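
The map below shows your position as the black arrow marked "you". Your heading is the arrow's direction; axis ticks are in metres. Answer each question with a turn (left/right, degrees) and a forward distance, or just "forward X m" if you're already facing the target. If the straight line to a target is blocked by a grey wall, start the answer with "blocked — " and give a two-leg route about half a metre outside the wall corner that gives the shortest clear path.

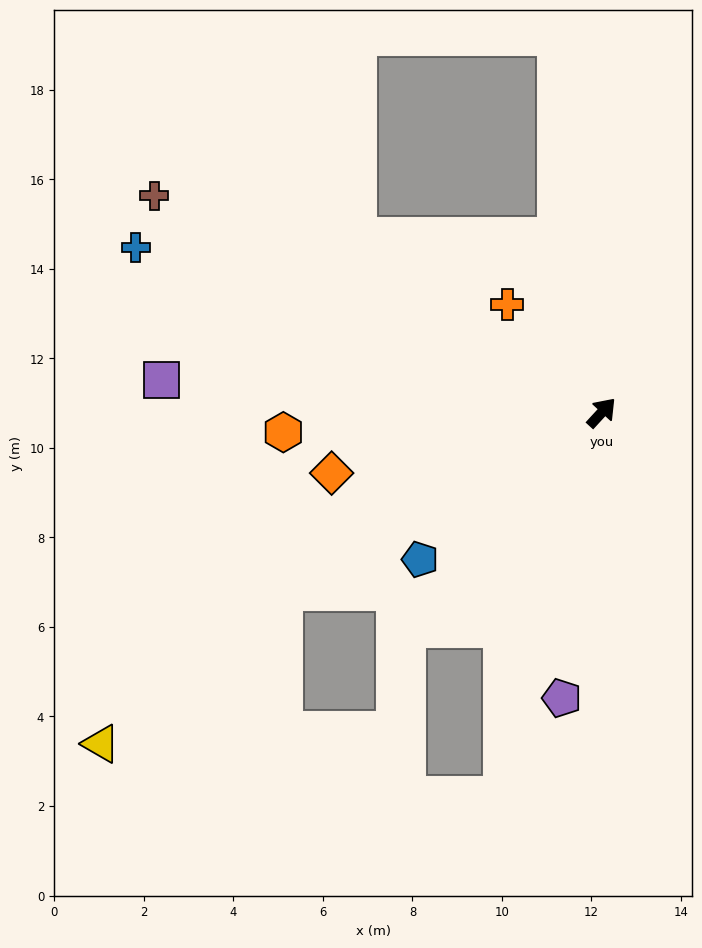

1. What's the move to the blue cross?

turn left 113°, forward 11.0 m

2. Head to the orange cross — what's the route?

turn left 84°, forward 3.2 m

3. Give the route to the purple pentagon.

turn right 145°, forward 6.4 m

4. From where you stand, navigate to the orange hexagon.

turn left 136°, forward 7.1 m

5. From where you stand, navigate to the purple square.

turn left 128°, forward 9.9 m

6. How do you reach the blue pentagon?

turn left 172°, forward 5.2 m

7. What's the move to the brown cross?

turn left 107°, forward 11.1 m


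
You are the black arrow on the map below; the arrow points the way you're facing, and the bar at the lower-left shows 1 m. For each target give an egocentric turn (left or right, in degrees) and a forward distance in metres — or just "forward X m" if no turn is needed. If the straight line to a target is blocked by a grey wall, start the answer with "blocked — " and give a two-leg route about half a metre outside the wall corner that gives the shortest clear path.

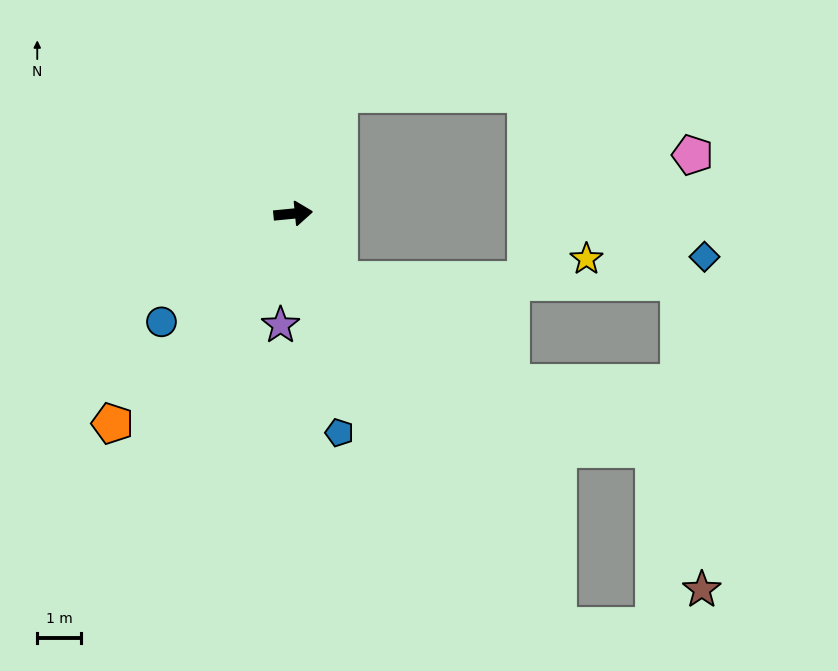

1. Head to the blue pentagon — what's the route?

turn right 84°, forward 5.1 m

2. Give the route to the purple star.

turn right 102°, forward 2.6 m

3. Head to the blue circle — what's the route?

turn right 146°, forward 3.9 m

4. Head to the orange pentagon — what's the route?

turn right 136°, forward 6.4 m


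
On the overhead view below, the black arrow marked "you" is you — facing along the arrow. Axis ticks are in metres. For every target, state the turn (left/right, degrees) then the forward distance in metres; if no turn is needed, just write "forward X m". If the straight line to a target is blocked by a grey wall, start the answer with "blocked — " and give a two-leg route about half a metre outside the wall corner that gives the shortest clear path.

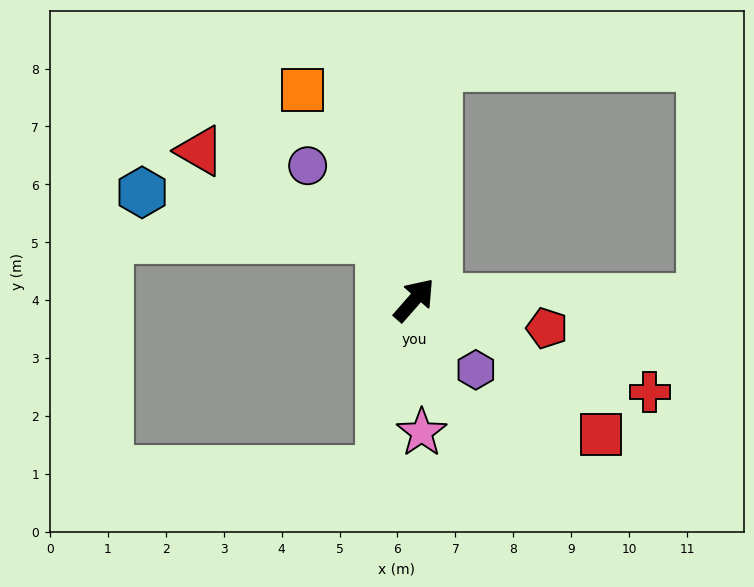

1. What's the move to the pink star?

turn right 135°, forward 2.3 m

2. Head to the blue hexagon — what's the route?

blocked — turn left 70°, forward 1.2 m, then turn left 50°, forward 4.2 m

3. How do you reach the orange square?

turn left 69°, forward 4.1 m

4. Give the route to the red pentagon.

turn right 61°, forward 2.3 m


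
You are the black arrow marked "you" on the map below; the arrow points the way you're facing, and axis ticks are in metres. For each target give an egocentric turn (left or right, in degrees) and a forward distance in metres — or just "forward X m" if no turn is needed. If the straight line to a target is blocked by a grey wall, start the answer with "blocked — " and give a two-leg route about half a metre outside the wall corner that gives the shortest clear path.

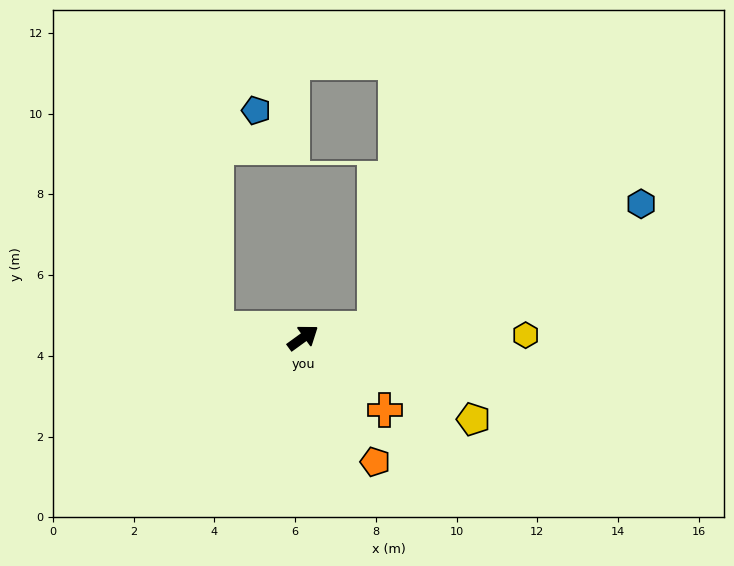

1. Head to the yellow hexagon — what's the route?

turn right 35°, forward 5.5 m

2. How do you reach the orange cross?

turn right 78°, forward 2.7 m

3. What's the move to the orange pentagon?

turn right 96°, forward 3.6 m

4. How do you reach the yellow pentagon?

turn right 62°, forward 4.7 m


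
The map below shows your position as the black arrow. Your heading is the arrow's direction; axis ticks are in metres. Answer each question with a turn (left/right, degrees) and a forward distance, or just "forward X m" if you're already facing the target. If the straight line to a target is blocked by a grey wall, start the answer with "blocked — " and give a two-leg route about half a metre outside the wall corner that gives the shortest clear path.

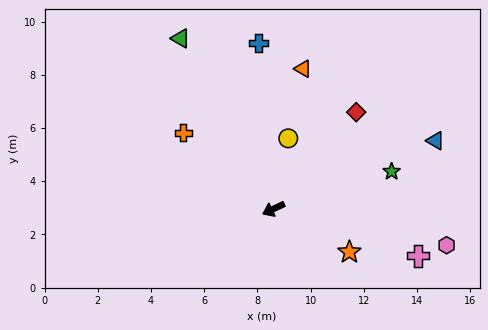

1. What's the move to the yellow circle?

turn right 127°, forward 2.7 m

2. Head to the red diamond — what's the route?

turn right 156°, forward 4.8 m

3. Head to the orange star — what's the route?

turn left 125°, forward 3.3 m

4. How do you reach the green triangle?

turn right 87°, forward 7.3 m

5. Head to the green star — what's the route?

turn left 172°, forward 4.7 m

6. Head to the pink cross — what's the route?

turn left 137°, forward 5.7 m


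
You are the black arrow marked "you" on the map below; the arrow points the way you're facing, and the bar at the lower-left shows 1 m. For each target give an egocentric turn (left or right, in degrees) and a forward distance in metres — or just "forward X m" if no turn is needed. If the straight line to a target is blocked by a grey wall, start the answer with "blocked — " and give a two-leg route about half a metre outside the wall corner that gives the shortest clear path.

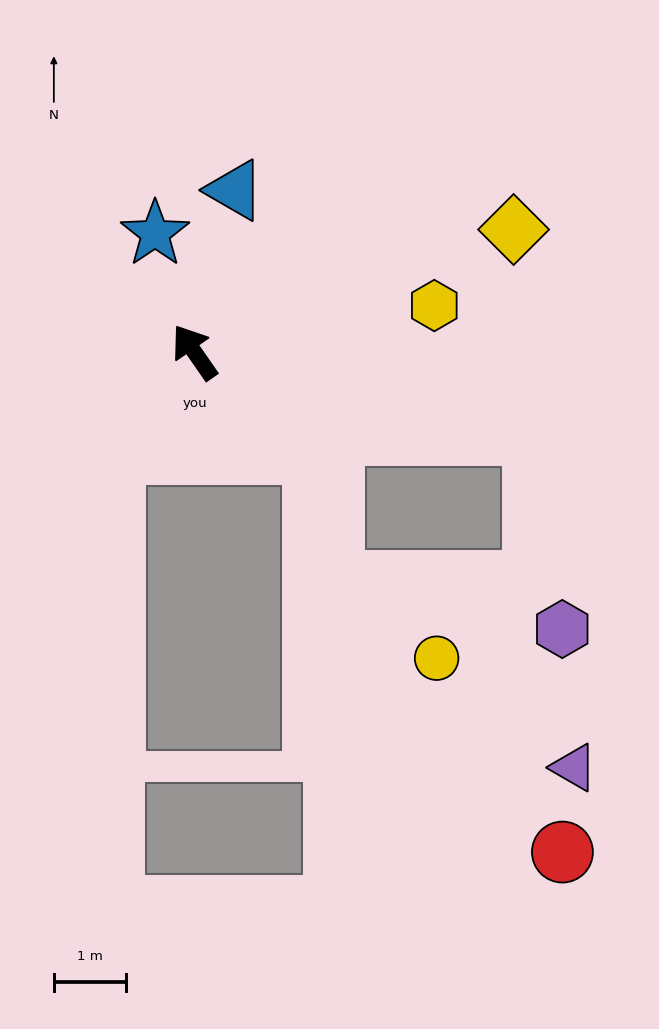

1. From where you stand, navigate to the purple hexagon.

blocked — turn right 138°, forward 4.8 m, then turn right 68°, forward 2.7 m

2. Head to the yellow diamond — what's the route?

turn right 104°, forward 4.7 m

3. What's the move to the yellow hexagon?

turn right 114°, forward 3.4 m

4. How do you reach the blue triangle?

turn right 49°, forward 2.3 m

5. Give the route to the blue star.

turn right 16°, forward 1.7 m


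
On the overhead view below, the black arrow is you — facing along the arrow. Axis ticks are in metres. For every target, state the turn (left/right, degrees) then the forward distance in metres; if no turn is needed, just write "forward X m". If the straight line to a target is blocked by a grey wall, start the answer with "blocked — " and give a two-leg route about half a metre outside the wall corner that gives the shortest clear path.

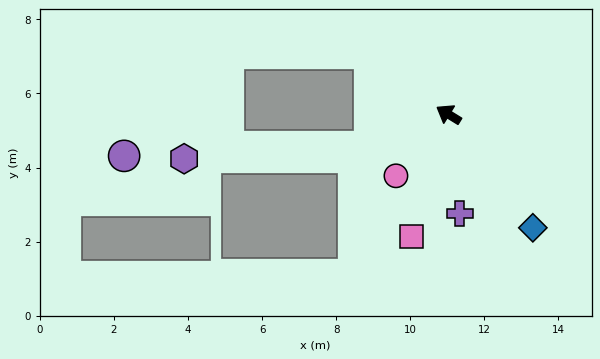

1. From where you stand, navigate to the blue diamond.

turn left 158°, forward 3.8 m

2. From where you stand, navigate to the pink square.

turn left 105°, forward 3.4 m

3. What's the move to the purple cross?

turn left 128°, forward 2.7 m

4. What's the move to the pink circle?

turn left 81°, forward 2.2 m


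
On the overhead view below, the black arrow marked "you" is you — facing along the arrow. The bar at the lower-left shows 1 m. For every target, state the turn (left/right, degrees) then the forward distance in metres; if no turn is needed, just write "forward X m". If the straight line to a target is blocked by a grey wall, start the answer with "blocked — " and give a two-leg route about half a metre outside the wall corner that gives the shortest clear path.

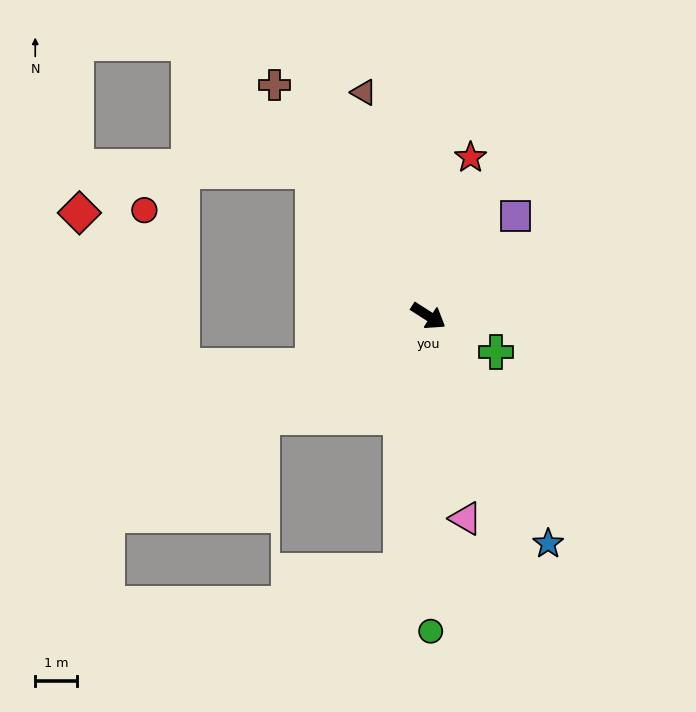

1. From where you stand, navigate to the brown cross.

turn left 156°, forward 6.7 m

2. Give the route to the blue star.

turn right 30°, forward 6.2 m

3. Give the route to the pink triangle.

turn right 47°, forward 4.9 m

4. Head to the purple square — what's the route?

turn left 81°, forward 3.2 m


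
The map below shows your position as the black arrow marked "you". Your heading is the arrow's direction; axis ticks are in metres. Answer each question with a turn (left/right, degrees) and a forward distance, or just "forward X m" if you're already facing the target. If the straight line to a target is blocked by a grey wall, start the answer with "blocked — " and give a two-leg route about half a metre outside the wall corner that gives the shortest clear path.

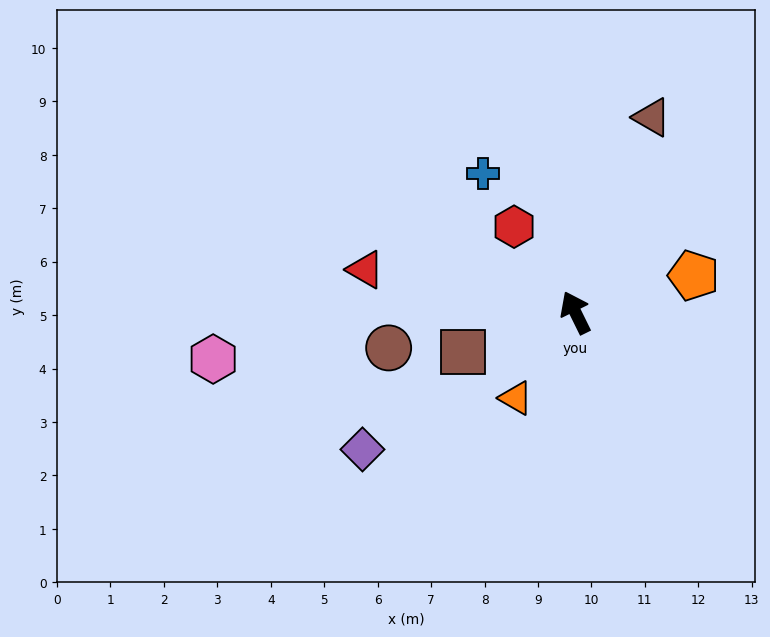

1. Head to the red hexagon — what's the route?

turn left 9°, forward 2.0 m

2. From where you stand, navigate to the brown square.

turn left 83°, forward 2.2 m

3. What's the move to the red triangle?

turn left 52°, forward 4.0 m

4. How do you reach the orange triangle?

turn left 119°, forward 2.0 m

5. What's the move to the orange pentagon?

turn right 99°, forward 2.3 m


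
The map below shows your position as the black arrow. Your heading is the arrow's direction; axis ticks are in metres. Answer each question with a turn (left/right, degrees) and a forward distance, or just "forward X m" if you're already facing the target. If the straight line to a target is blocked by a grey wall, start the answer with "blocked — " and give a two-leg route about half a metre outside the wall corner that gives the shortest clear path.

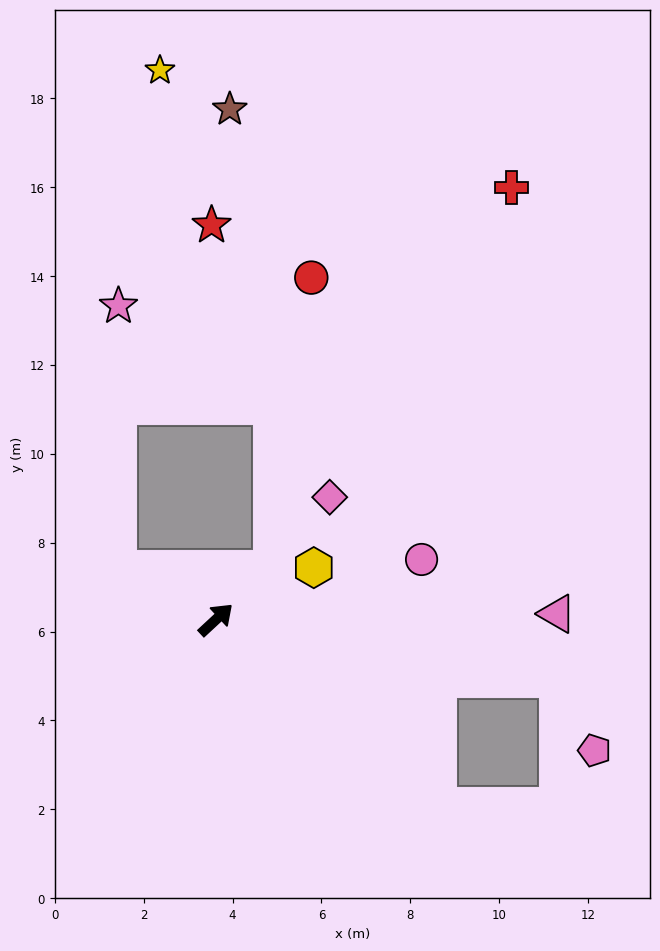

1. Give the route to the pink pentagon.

blocked — turn right 53°, forward 7.8 m, then turn right 53°, forward 1.8 m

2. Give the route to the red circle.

blocked — forward 1.7 m, then turn left 39°, forward 6.6 m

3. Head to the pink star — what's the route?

blocked — turn left 110°, forward 2.5 m, then turn right 63°, forward 5.9 m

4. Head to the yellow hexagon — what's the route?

turn right 15°, forward 2.5 m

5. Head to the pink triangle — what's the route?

turn right 42°, forward 7.7 m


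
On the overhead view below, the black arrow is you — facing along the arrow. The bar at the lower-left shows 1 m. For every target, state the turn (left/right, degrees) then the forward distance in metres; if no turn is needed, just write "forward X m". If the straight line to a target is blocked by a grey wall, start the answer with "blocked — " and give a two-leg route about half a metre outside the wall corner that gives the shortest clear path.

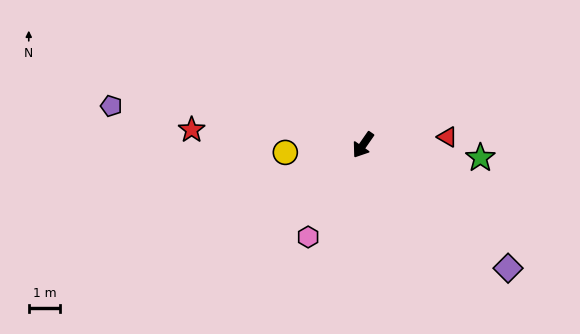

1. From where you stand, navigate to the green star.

turn left 119°, forward 3.7 m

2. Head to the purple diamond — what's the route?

turn left 84°, forward 6.0 m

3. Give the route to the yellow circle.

turn right 50°, forward 2.5 m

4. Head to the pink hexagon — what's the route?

turn left 4°, forward 3.4 m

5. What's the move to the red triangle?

turn left 130°, forward 2.7 m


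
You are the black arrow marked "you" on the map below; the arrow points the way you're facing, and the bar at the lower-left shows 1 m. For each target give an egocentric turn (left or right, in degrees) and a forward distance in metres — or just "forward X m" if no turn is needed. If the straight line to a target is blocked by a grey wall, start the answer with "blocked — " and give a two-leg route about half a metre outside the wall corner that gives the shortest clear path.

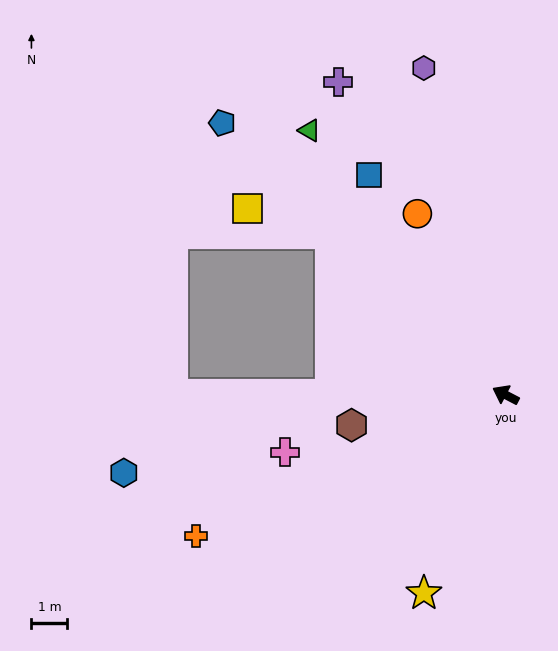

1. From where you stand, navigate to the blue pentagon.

turn right 16°, forward 10.9 m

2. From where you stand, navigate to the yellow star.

turn left 95°, forward 6.0 m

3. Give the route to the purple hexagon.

turn right 48°, forward 9.3 m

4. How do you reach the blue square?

turn right 31°, forward 7.2 m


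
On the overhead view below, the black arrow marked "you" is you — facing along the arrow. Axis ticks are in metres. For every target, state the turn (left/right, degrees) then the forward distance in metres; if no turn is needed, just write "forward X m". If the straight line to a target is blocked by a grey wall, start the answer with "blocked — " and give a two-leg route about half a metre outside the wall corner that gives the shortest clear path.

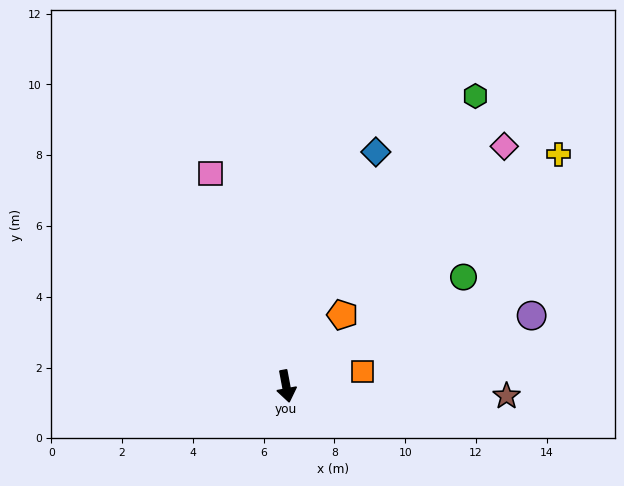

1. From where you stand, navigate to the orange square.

turn left 90°, forward 2.2 m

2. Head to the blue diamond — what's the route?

turn left 148°, forward 7.1 m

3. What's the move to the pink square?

turn right 171°, forward 6.4 m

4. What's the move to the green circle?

turn left 111°, forward 5.9 m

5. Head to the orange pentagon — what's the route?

turn left 131°, forward 2.6 m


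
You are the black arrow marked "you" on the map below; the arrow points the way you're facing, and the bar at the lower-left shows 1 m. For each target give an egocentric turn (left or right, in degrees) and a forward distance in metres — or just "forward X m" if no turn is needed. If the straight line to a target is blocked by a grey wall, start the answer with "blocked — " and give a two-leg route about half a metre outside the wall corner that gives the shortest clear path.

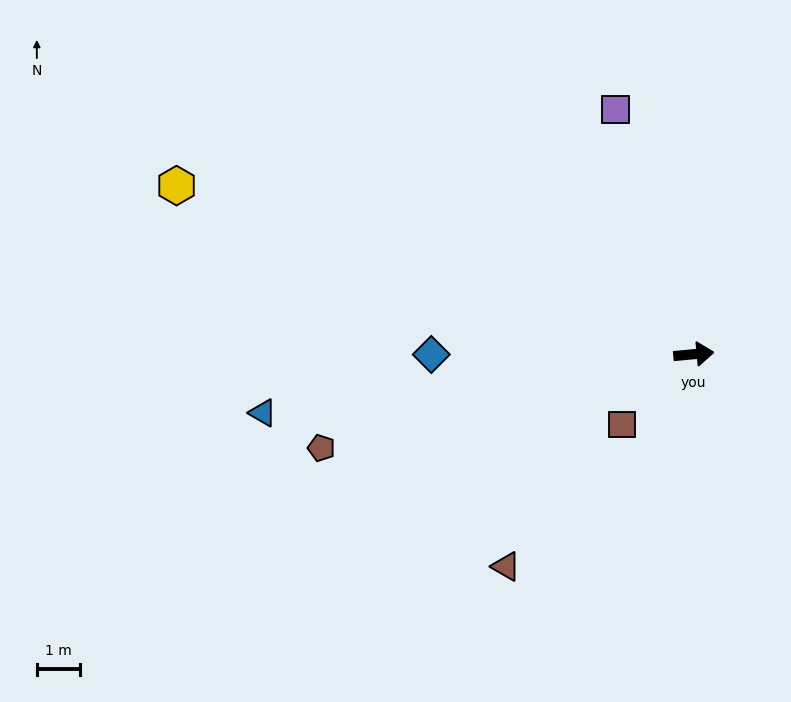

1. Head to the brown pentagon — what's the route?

turn right 171°, forward 9.0 m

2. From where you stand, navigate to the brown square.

turn right 141°, forward 2.3 m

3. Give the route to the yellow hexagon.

turn left 157°, forward 12.7 m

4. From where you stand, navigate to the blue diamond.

turn left 175°, forward 6.1 m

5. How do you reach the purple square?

turn left 102°, forward 6.0 m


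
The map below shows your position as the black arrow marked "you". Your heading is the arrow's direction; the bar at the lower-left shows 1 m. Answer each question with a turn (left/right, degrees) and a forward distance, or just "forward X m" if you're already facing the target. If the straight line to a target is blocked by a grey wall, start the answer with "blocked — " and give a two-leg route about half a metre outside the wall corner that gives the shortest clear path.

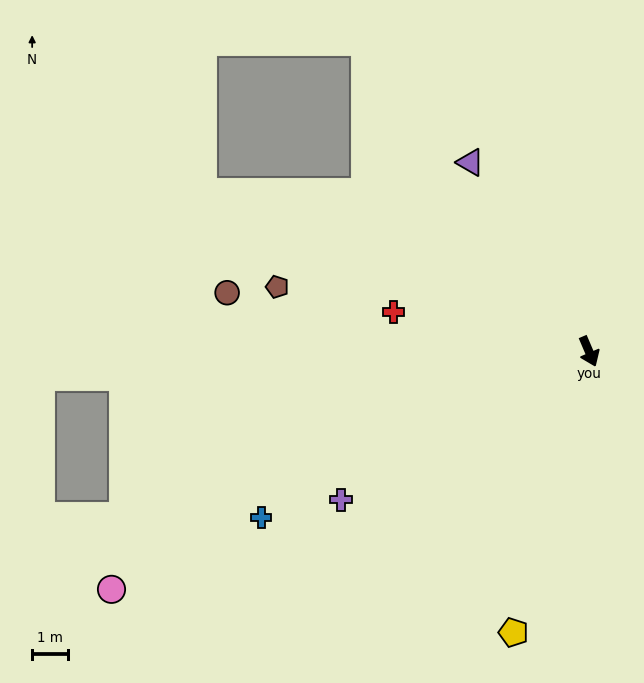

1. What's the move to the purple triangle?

turn right 171°, forward 6.3 m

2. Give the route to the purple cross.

turn right 82°, forward 8.1 m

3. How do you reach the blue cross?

turn right 86°, forward 10.3 m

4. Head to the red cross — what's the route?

turn right 124°, forward 5.6 m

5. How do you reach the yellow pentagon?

turn right 38°, forward 8.2 m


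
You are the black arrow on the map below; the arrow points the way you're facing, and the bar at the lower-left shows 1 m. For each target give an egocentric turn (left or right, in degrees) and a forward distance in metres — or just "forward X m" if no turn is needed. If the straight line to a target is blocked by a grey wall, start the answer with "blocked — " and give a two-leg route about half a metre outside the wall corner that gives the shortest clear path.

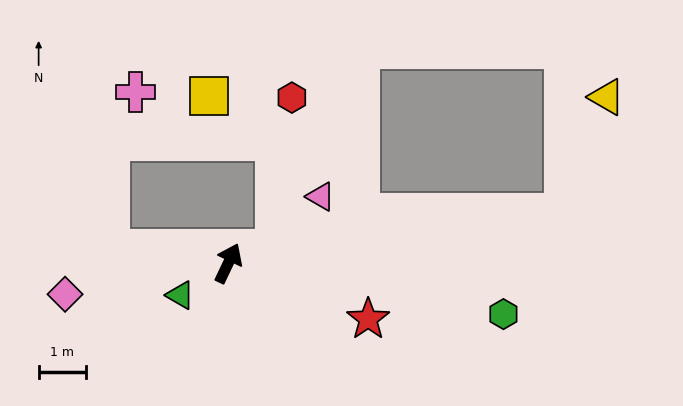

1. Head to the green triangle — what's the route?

turn left 149°, forward 1.2 m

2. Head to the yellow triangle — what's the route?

blocked — turn right 56°, forward 7.1 m, then turn left 62°, forward 2.6 m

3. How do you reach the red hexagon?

blocked — turn right 48°, forward 1.0 m, then turn left 67°, forward 3.2 m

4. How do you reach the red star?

turn right 86°, forward 3.2 m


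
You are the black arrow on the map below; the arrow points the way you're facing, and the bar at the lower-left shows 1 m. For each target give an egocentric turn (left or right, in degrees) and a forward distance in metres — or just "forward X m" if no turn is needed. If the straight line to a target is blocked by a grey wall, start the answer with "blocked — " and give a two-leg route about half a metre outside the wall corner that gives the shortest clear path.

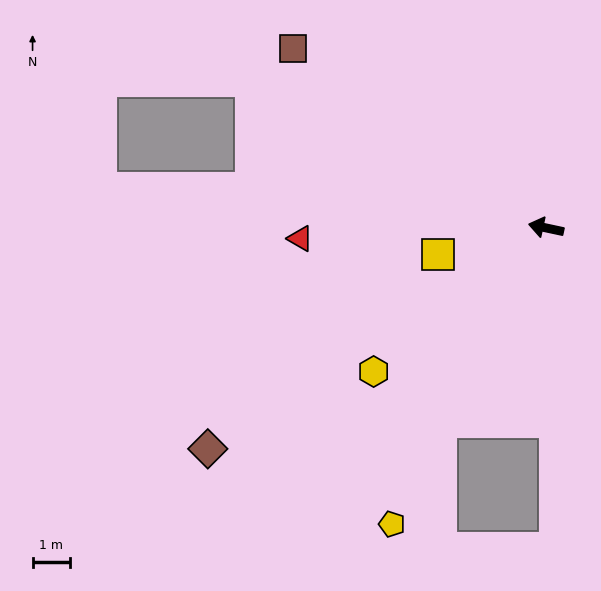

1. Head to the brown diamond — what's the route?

turn left 45°, forward 10.7 m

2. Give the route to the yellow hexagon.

turn left 52°, forward 6.0 m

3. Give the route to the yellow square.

turn left 26°, forward 3.0 m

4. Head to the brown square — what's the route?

turn right 23°, forward 8.2 m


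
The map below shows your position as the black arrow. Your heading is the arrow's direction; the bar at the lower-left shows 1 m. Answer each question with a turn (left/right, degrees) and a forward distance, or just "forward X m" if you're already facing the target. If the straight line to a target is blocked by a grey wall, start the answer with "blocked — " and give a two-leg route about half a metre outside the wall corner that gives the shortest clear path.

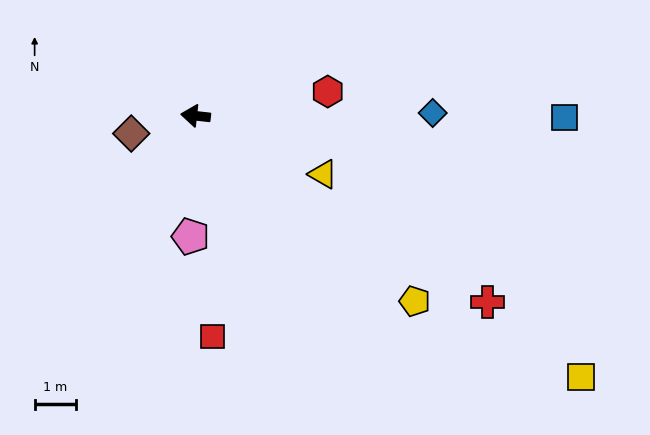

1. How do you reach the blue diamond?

turn right 173°, forward 5.8 m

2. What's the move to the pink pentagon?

turn left 94°, forward 3.0 m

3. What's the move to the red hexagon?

turn right 163°, forward 3.3 m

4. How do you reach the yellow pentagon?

turn left 146°, forward 7.0 m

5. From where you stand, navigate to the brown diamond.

turn left 22°, forward 1.6 m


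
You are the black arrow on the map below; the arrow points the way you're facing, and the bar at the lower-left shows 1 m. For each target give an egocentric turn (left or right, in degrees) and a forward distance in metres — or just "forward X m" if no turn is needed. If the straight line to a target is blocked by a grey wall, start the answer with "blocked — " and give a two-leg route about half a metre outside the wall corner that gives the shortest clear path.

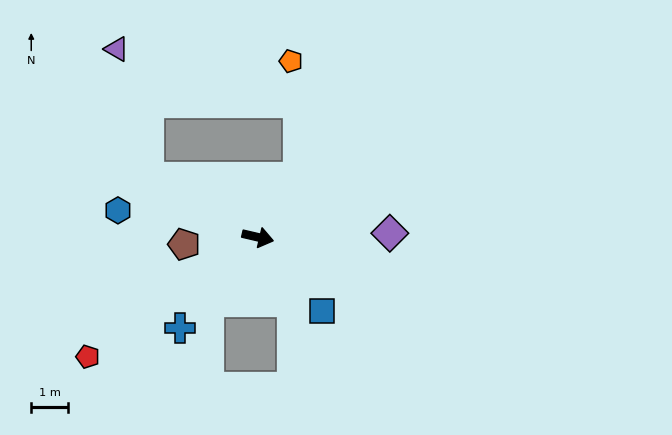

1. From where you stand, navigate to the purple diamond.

turn left 15°, forward 3.6 m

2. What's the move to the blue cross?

turn right 118°, forward 3.2 m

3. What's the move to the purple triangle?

blocked — turn left 164°, forward 3.4 m, then turn right 47°, forward 3.6 m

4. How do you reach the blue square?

turn right 36°, forward 2.6 m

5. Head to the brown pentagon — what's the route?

turn right 161°, forward 2.0 m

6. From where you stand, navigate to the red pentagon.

turn right 132°, forward 5.6 m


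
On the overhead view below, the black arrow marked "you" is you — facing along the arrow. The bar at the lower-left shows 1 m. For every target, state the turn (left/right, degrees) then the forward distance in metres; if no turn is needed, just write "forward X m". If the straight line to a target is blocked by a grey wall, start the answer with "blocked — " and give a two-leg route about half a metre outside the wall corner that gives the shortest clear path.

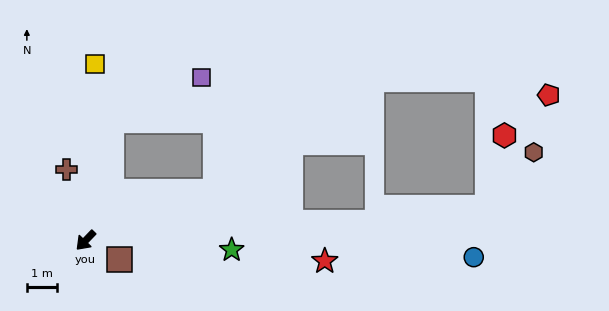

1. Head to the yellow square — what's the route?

turn right 139°, forward 5.9 m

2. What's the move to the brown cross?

turn right 121°, forward 2.5 m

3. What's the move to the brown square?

turn left 104°, forward 1.3 m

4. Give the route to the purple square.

blocked — turn right 149°, forward 4.1 m, then turn right 51°, forward 3.4 m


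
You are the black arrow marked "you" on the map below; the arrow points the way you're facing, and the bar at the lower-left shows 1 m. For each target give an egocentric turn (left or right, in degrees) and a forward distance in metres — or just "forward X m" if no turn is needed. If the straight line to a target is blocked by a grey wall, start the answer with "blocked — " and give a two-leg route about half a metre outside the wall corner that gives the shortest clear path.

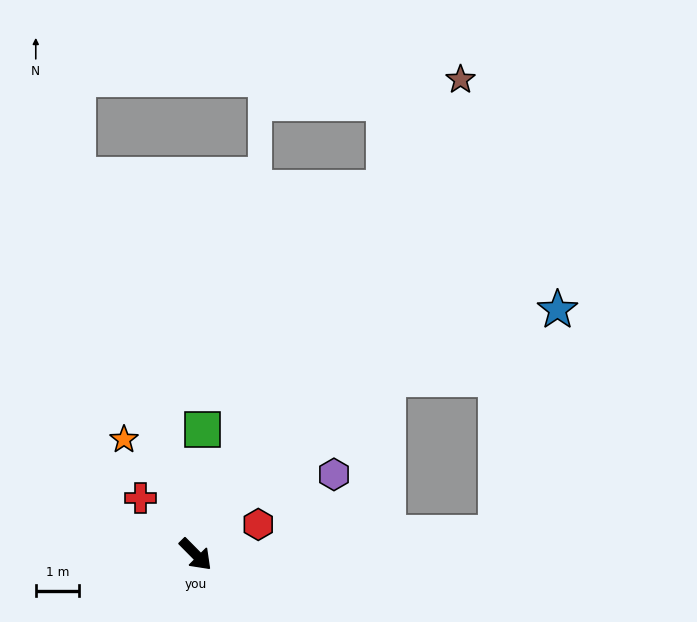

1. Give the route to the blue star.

blocked — turn left 49°, forward 6.9 m, then turn left 71°, forward 5.3 m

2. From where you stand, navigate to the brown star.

turn left 106°, forward 12.5 m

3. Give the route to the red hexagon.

turn left 71°, forward 1.6 m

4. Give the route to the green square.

turn left 132°, forward 2.9 m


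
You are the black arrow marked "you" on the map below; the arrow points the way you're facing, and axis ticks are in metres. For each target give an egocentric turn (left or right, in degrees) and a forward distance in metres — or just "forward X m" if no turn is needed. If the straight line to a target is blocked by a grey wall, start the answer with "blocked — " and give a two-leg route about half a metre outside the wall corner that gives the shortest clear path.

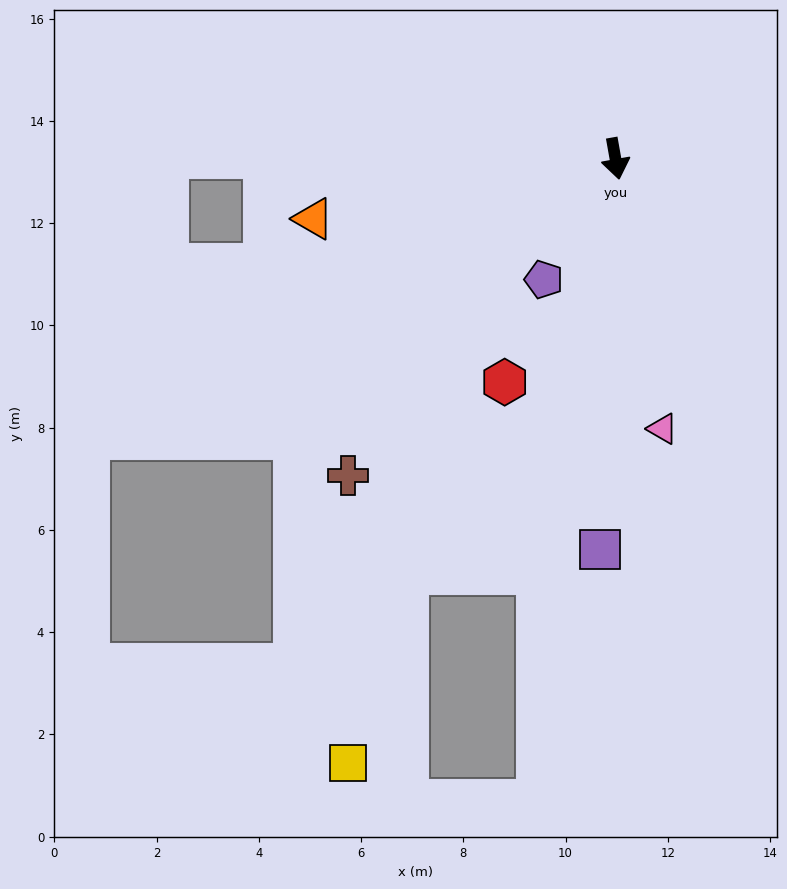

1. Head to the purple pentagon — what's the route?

turn right 41°, forward 2.7 m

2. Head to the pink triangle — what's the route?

forward 5.4 m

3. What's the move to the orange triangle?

turn right 89°, forward 6.0 m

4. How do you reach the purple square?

turn right 12°, forward 7.6 m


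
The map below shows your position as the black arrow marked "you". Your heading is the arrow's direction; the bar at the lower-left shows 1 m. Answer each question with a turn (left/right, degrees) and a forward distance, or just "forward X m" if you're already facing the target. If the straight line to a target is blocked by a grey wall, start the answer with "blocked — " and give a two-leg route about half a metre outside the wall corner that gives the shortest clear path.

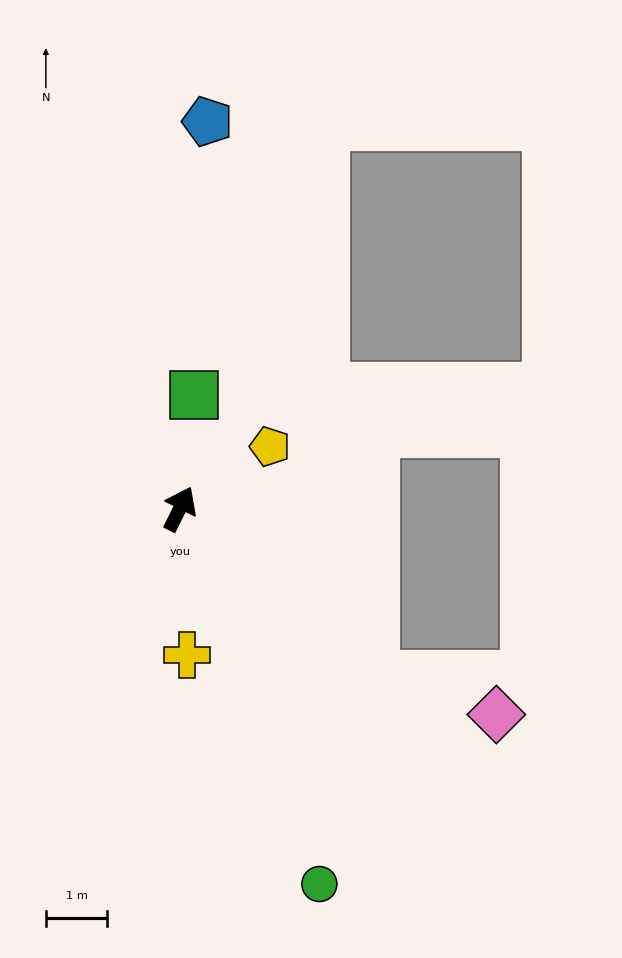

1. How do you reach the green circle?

turn right 133°, forward 6.5 m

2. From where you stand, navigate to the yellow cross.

turn right 151°, forward 2.4 m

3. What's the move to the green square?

turn left 19°, forward 1.9 m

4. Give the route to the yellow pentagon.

turn right 29°, forward 1.8 m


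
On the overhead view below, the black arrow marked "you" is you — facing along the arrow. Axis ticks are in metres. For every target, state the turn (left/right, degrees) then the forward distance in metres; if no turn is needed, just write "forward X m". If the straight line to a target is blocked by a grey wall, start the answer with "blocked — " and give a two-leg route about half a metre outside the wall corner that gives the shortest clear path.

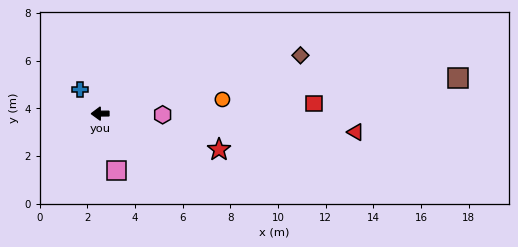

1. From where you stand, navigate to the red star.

turn left 163°, forward 5.2 m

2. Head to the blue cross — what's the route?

turn right 51°, forward 1.3 m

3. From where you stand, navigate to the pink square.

turn left 105°, forward 2.5 m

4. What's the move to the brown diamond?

turn right 164°, forward 8.8 m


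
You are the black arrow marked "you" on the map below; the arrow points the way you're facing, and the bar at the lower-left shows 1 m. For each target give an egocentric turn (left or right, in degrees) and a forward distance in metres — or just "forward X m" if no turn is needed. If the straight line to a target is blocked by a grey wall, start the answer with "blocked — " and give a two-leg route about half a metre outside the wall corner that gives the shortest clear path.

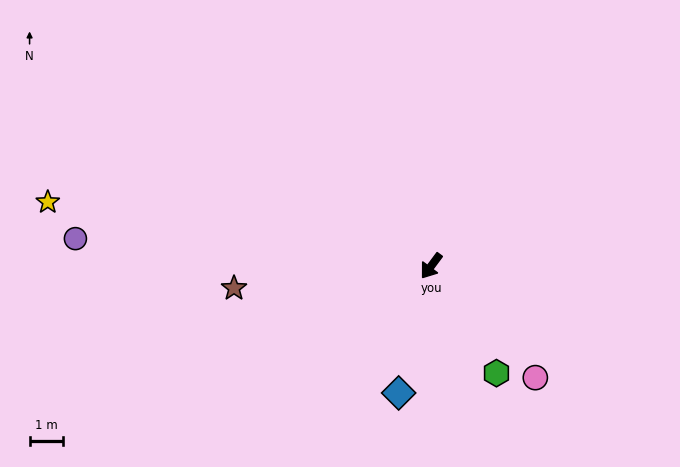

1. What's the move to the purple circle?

turn right 58°, forward 10.6 m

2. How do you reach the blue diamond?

turn left 22°, forward 3.9 m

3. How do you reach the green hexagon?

turn left 68°, forward 3.7 m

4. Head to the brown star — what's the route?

turn right 47°, forward 5.9 m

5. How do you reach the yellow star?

turn right 63°, forward 11.5 m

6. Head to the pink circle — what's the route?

turn left 80°, forward 4.5 m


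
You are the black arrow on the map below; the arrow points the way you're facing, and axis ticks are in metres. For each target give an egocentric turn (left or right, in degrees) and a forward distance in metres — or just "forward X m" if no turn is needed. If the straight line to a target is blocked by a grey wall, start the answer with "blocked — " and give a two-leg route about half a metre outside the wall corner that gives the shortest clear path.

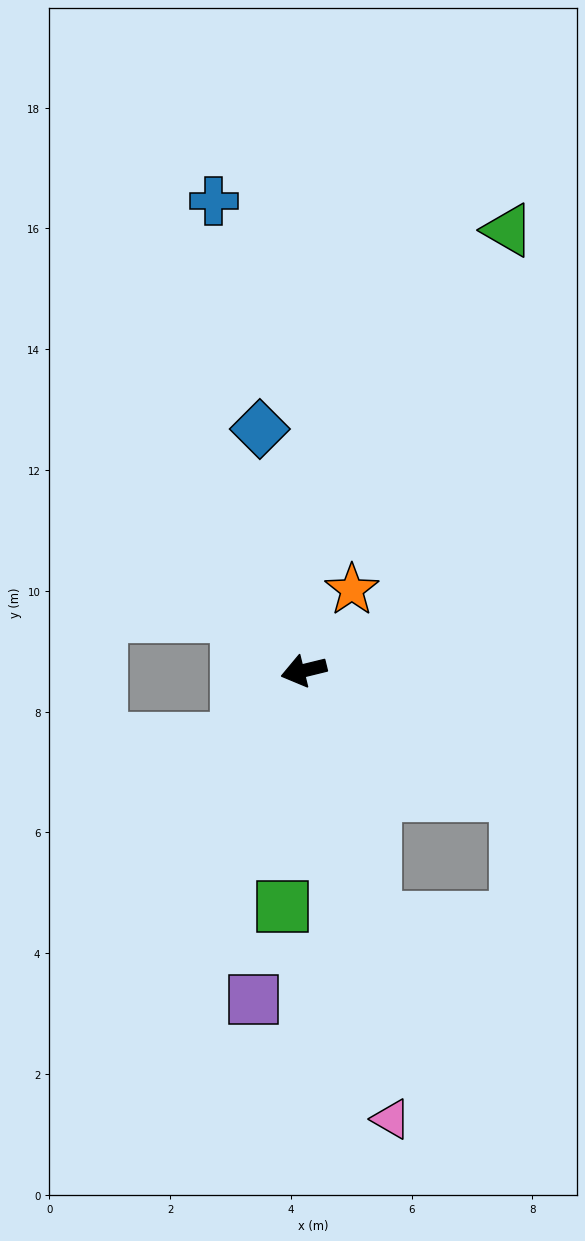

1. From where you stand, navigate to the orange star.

turn right 135°, forward 1.6 m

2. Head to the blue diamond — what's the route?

turn right 93°, forward 4.1 m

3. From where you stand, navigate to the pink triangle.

turn left 87°, forward 7.6 m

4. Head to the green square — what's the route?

turn left 71°, forward 3.9 m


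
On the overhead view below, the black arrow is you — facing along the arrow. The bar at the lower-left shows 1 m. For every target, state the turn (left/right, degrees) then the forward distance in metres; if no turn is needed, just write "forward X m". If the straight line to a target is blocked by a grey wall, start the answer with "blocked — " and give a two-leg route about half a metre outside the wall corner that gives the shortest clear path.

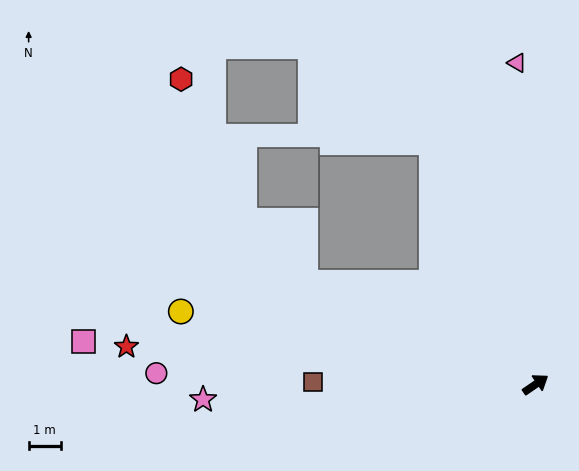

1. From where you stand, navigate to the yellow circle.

turn left 134°, forward 11.3 m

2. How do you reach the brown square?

turn left 145°, forward 6.9 m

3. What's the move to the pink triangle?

turn left 59°, forward 10.0 m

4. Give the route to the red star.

turn left 140°, forward 12.8 m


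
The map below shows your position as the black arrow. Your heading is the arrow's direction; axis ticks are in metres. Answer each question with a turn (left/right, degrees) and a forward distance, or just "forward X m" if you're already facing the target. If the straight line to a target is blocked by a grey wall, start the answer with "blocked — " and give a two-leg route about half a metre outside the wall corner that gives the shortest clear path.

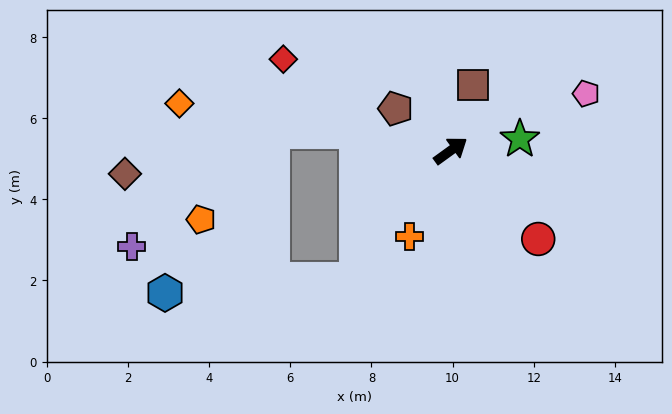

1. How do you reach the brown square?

turn left 35°, forward 1.7 m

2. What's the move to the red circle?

turn right 81°, forward 3.1 m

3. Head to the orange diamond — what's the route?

turn left 134°, forward 6.8 m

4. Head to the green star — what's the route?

turn right 26°, forward 1.7 m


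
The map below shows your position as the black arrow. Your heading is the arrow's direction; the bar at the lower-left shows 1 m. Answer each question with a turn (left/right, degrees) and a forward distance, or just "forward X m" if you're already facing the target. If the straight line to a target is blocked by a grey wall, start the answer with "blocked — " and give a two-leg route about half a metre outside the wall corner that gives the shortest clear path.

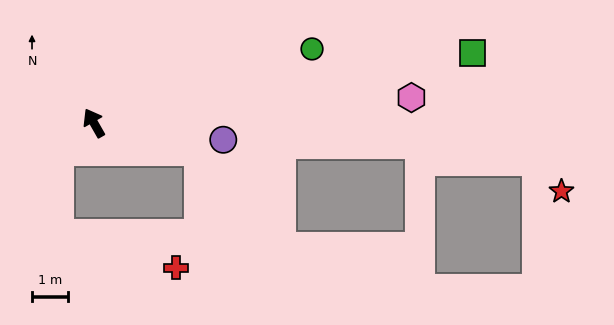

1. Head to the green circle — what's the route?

turn right 101°, forward 6.3 m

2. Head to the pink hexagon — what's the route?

turn right 115°, forward 8.7 m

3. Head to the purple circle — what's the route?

turn right 127°, forward 3.6 m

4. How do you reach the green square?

turn right 109°, forward 10.6 m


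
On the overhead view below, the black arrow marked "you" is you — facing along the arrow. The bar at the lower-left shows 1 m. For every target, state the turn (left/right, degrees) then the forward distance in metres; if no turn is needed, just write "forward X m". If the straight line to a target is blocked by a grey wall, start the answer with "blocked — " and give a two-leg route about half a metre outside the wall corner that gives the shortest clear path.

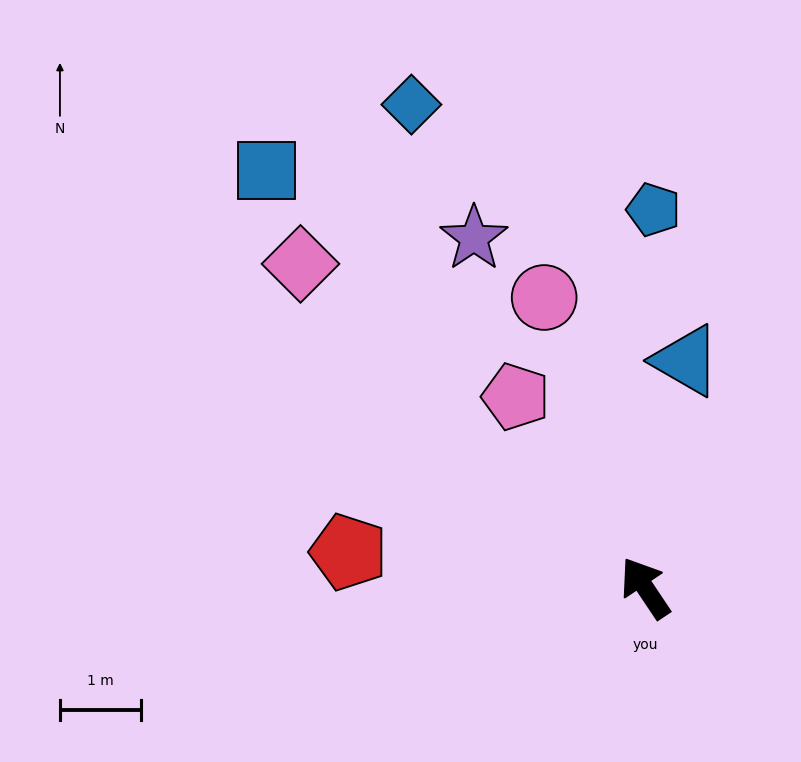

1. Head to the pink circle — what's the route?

turn right 15°, forward 3.8 m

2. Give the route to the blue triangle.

turn right 44°, forward 2.8 m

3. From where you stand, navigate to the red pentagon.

turn left 49°, forward 3.7 m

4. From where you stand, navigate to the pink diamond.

turn left 13°, forward 5.8 m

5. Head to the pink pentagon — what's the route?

forward 2.8 m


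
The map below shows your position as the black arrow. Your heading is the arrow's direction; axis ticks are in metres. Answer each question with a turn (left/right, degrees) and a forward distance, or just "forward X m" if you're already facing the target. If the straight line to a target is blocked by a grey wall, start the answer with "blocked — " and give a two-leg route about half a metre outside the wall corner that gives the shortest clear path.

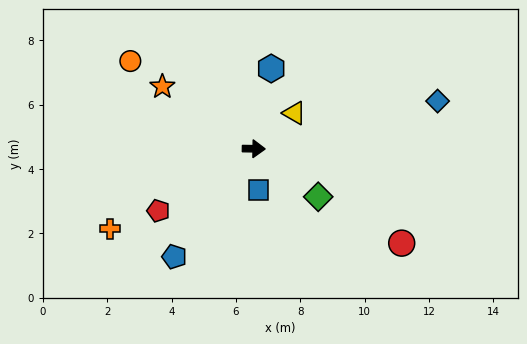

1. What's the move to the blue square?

turn right 83°, forward 1.3 m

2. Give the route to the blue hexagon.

turn left 79°, forward 2.6 m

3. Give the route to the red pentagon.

turn right 146°, forward 3.5 m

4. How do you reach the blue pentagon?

turn right 125°, forward 4.2 m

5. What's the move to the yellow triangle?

turn left 42°, forward 1.7 m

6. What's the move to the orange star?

turn left 147°, forward 3.4 m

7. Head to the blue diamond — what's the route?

turn left 15°, forward 5.9 m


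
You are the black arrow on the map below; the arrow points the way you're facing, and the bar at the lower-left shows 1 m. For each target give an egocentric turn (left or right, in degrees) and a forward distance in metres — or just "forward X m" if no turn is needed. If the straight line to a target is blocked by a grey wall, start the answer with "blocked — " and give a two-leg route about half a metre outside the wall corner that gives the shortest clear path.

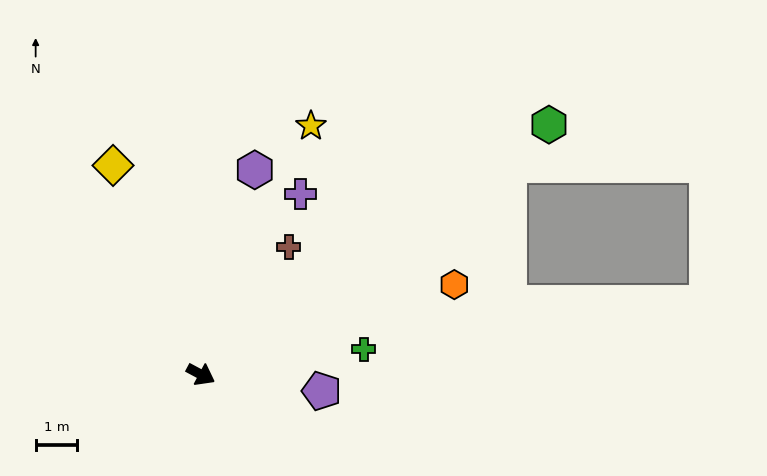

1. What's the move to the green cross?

turn left 37°, forward 3.9 m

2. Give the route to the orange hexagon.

turn left 48°, forward 6.4 m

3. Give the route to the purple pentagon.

turn left 20°, forward 2.9 m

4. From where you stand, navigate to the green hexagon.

turn left 64°, forward 10.3 m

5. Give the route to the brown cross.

turn left 84°, forward 3.7 m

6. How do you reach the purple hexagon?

turn left 103°, forward 5.1 m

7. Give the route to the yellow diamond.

turn left 141°, forward 5.4 m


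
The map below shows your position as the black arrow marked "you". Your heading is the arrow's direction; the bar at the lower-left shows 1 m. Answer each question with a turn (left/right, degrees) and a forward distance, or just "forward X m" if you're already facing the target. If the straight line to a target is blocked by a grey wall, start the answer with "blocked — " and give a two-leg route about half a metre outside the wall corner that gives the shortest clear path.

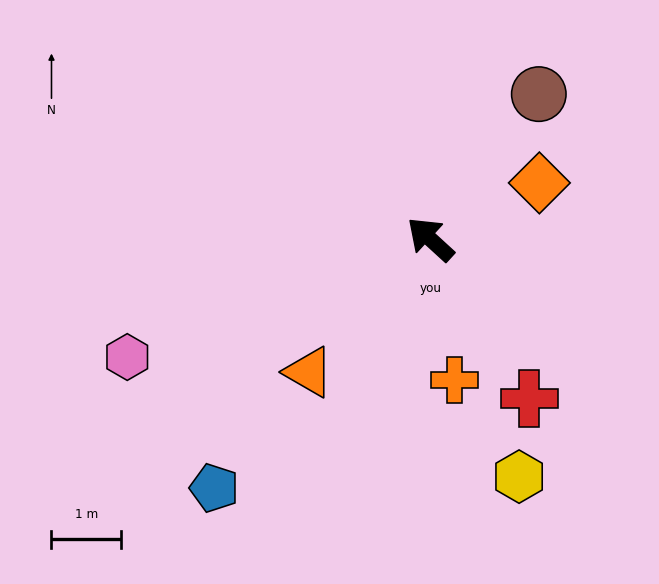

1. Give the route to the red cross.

turn left 164°, forward 2.7 m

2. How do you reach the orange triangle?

turn left 90°, forward 2.6 m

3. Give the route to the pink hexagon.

turn left 64°, forward 4.7 m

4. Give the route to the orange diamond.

turn right 110°, forward 1.8 m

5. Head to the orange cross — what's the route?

turn left 142°, forward 2.0 m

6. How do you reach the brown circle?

turn right 84°, forward 2.6 m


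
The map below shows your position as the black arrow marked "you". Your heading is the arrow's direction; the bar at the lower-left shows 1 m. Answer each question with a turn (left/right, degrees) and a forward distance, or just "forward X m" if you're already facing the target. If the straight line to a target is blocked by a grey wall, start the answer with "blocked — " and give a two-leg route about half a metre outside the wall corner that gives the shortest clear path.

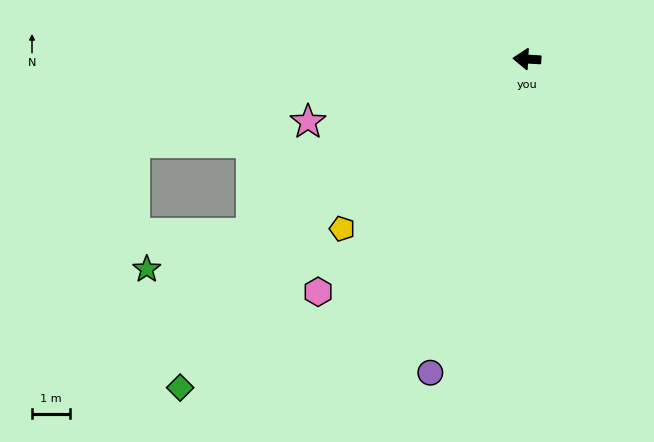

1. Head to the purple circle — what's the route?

turn left 76°, forward 8.6 m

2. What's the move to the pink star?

turn left 19°, forward 6.0 m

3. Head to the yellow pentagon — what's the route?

turn left 46°, forward 6.6 m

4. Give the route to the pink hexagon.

turn left 51°, forward 8.2 m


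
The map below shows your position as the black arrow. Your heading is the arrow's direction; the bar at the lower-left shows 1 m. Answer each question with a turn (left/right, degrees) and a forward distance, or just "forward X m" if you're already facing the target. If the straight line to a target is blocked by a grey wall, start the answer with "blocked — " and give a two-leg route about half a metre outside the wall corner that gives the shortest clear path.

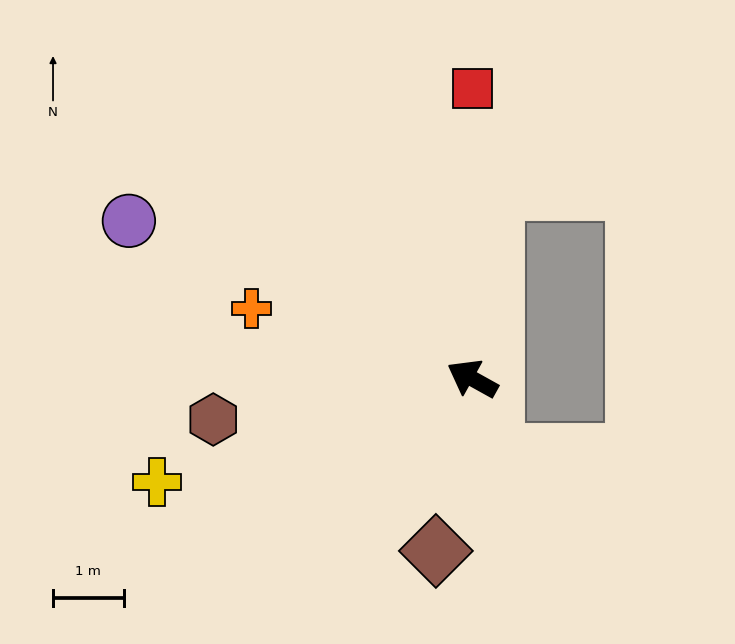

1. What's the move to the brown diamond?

turn left 107°, forward 2.5 m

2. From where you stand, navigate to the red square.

turn right 61°, forward 4.1 m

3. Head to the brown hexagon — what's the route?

turn left 38°, forward 3.7 m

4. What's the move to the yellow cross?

turn left 47°, forward 4.7 m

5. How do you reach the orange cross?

turn left 11°, forward 3.3 m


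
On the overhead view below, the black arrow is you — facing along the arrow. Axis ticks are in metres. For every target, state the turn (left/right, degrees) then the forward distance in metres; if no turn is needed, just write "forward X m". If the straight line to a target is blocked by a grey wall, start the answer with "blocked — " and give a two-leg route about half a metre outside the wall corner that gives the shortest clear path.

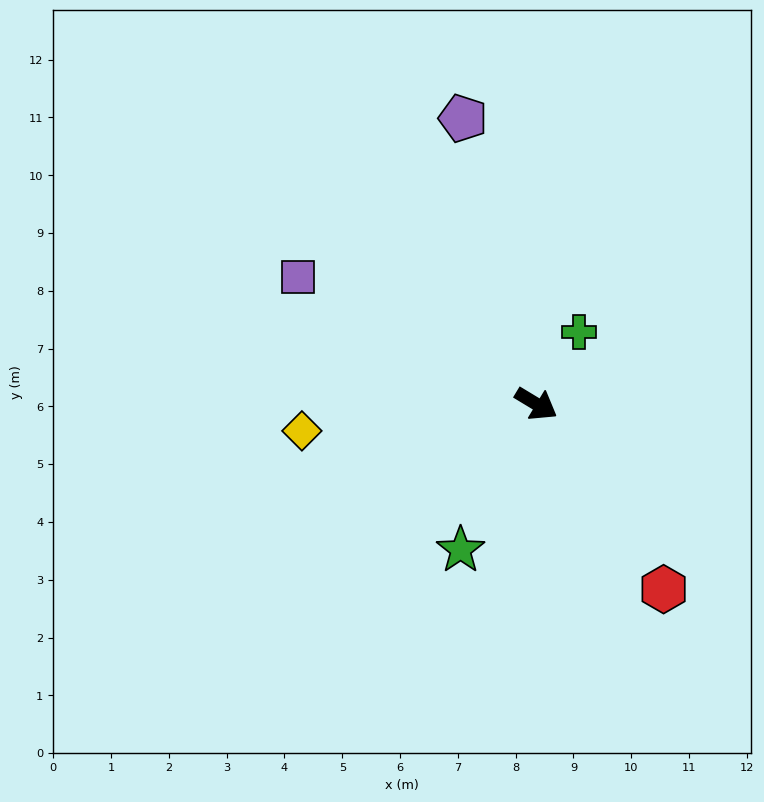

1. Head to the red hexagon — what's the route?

turn right 24°, forward 3.9 m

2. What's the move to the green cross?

turn left 90°, forward 1.5 m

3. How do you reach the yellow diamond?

turn right 142°, forward 4.1 m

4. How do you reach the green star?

turn right 86°, forward 2.8 m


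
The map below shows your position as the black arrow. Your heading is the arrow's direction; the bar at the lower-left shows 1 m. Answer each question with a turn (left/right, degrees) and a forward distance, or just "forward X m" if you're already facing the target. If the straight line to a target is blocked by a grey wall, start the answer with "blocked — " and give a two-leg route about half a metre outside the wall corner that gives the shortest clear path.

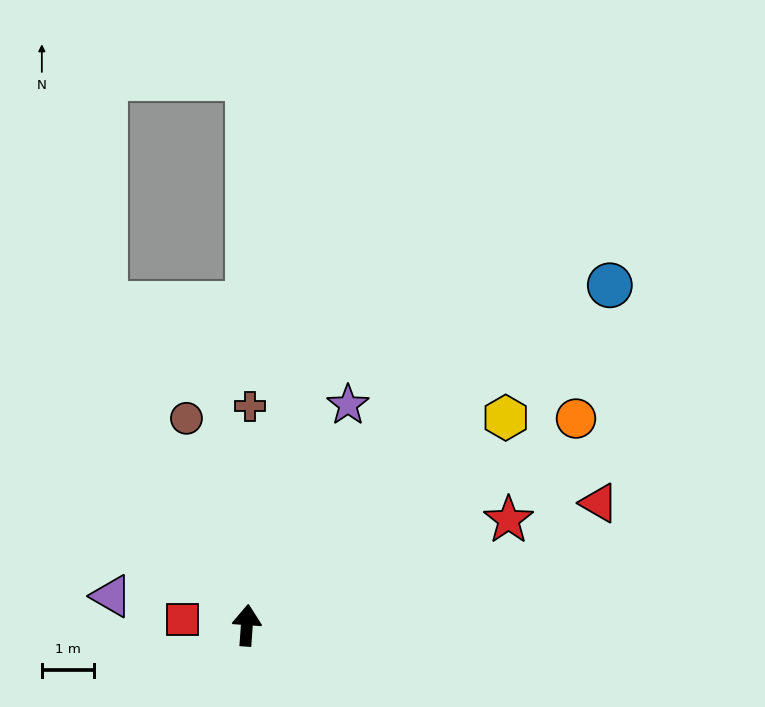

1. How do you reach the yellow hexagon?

turn right 47°, forward 6.4 m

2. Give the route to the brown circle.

turn left 20°, forward 4.2 m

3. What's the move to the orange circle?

turn right 54°, forward 7.5 m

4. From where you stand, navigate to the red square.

turn left 89°, forward 1.2 m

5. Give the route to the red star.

turn right 64°, forward 5.4 m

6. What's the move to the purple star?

turn right 21°, forward 4.7 m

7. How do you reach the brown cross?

turn left 3°, forward 4.2 m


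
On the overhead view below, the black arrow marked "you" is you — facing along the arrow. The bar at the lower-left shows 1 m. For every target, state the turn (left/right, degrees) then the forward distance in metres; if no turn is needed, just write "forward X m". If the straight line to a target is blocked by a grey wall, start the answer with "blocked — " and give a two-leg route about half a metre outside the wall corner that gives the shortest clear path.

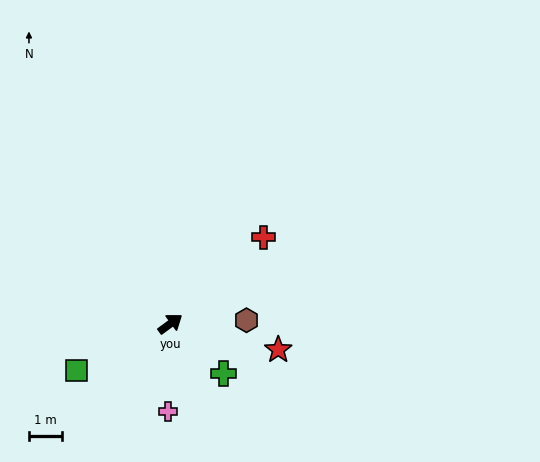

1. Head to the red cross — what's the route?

turn left 7°, forward 3.9 m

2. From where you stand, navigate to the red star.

turn right 50°, forward 3.4 m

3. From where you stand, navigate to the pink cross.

turn right 128°, forward 2.7 m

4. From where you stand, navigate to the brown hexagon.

turn right 34°, forward 2.3 m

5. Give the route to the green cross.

turn right 79°, forward 2.2 m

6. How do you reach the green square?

turn left 170°, forward 3.2 m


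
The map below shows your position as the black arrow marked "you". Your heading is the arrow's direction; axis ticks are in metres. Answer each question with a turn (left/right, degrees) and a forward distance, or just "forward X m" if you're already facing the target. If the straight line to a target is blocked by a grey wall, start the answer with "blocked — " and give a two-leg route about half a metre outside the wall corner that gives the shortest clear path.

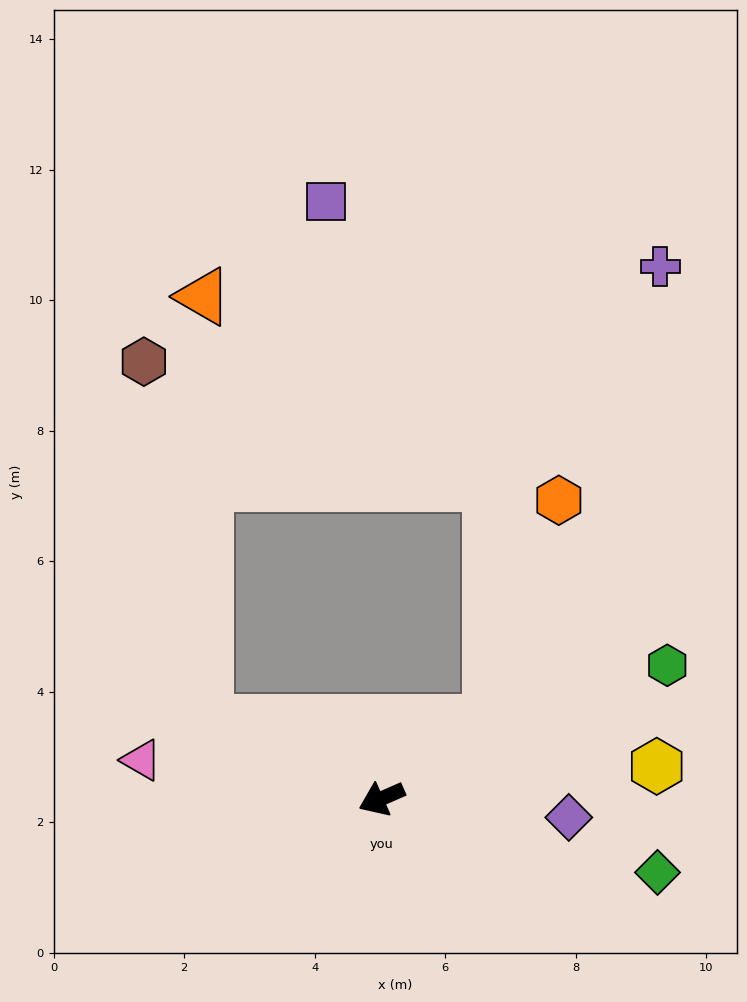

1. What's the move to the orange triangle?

blocked — turn right 47°, forward 2.9 m, then turn right 66°, forward 6.5 m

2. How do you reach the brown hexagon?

blocked — turn right 47°, forward 2.9 m, then turn right 57°, forward 5.6 m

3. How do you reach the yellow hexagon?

turn left 163°, forward 4.2 m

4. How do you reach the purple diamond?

turn left 151°, forward 2.9 m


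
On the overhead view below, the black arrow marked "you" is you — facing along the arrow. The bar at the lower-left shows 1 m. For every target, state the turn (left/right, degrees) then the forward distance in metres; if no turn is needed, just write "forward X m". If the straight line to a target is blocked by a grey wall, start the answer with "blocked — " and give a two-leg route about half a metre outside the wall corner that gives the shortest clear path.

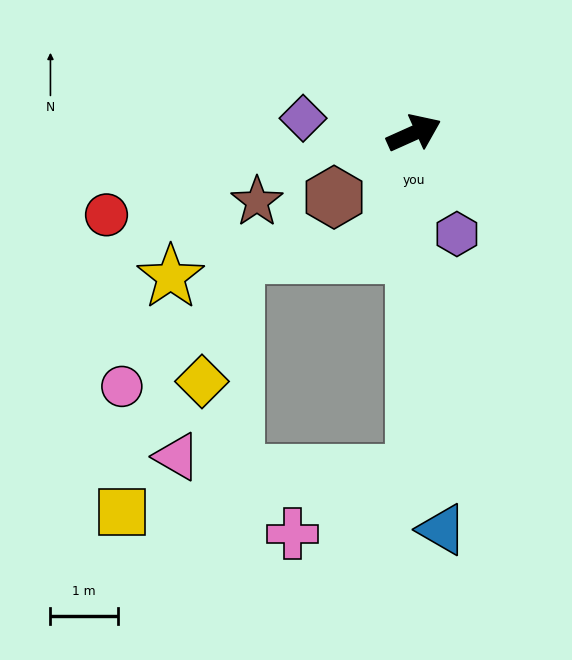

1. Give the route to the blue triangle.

turn right 110°, forward 5.9 m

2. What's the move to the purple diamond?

turn left 148°, forward 1.7 m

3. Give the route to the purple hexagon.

turn right 91°, forward 1.6 m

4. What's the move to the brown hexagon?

turn right 165°, forward 1.5 m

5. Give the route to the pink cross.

blocked — turn right 114°, forward 5.0 m, then turn right 64°, forward 2.0 m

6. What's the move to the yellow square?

blocked — turn right 114°, forward 5.0 m, then turn right 83°, forward 4.4 m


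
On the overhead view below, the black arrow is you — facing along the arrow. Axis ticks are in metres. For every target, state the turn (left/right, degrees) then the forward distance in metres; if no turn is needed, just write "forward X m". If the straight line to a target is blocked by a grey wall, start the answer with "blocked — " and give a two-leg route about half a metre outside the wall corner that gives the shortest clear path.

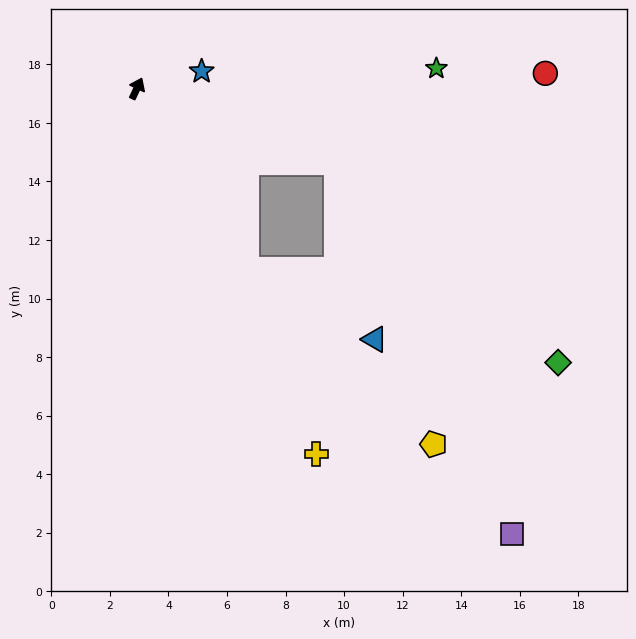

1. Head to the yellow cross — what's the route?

turn right 129°, forward 13.9 m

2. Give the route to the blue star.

turn right 50°, forward 2.3 m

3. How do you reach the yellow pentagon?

blocked — turn right 124°, forward 7.2 m, then turn left 16°, forward 8.7 m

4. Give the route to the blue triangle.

blocked — turn right 124°, forward 7.2 m, then turn left 30°, forward 5.0 m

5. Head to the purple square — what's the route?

blocked — turn right 85°, forward 7.3 m, then turn right 45°, forward 14.0 m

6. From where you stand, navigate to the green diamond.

blocked — turn right 85°, forward 7.3 m, then turn right 22°, forward 10.2 m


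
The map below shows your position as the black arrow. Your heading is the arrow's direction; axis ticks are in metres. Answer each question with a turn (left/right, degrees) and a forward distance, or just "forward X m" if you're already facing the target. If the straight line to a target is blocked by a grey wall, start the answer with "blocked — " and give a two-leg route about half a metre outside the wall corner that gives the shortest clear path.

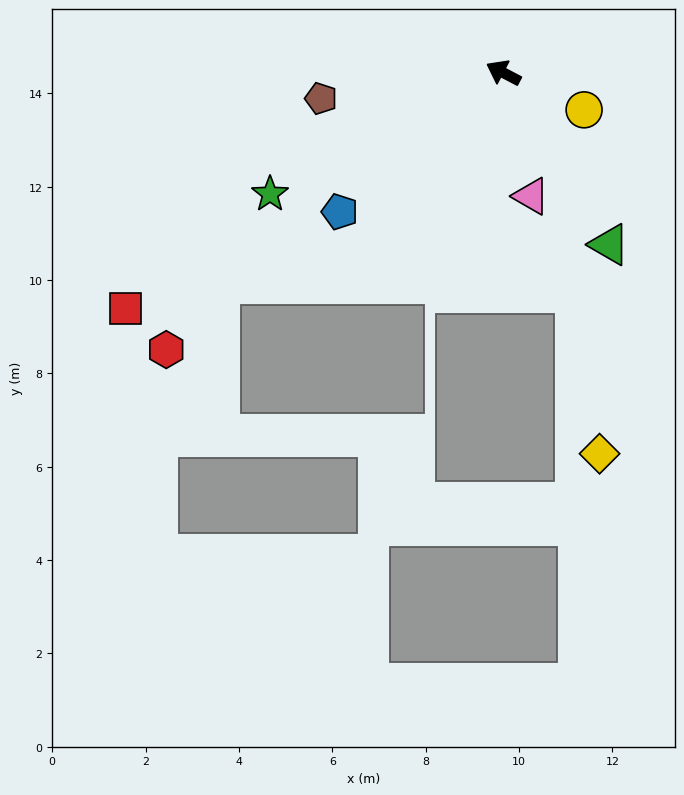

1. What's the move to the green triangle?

turn left 149°, forward 4.3 m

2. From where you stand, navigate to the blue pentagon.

turn left 68°, forward 4.6 m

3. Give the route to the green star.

turn left 55°, forward 5.6 m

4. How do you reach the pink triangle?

turn left 130°, forward 2.7 m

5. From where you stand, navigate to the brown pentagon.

turn left 36°, forward 3.9 m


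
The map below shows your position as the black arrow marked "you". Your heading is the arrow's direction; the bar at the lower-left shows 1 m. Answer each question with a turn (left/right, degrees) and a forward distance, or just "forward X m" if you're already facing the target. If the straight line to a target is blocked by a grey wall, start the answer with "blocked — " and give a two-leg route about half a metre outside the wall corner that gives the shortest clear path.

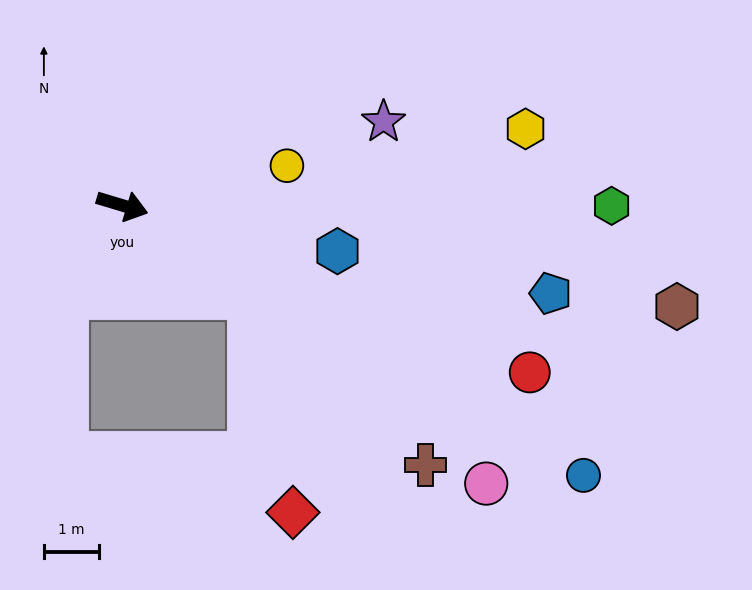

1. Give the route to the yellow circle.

turn left 30°, forward 3.1 m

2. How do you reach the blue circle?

turn right 14°, forward 9.8 m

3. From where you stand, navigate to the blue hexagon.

turn left 5°, forward 4.0 m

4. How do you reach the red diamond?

blocked — turn right 19°, forward 2.9 m, then turn right 43°, forward 4.0 m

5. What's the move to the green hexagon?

turn left 17°, forward 8.9 m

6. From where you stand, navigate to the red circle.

turn right 6°, forward 8.0 m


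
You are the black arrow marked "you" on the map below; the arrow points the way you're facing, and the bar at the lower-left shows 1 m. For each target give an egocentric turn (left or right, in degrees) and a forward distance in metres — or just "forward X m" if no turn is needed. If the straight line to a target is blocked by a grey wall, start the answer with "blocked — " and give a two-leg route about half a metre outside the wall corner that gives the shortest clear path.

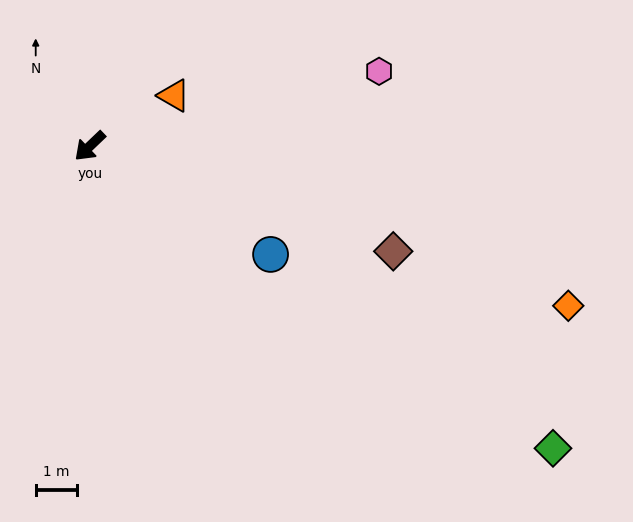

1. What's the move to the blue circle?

turn left 105°, forward 5.1 m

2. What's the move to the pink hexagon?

turn left 151°, forward 7.2 m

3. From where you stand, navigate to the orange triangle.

turn left 167°, forward 2.4 m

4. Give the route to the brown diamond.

turn left 117°, forward 7.8 m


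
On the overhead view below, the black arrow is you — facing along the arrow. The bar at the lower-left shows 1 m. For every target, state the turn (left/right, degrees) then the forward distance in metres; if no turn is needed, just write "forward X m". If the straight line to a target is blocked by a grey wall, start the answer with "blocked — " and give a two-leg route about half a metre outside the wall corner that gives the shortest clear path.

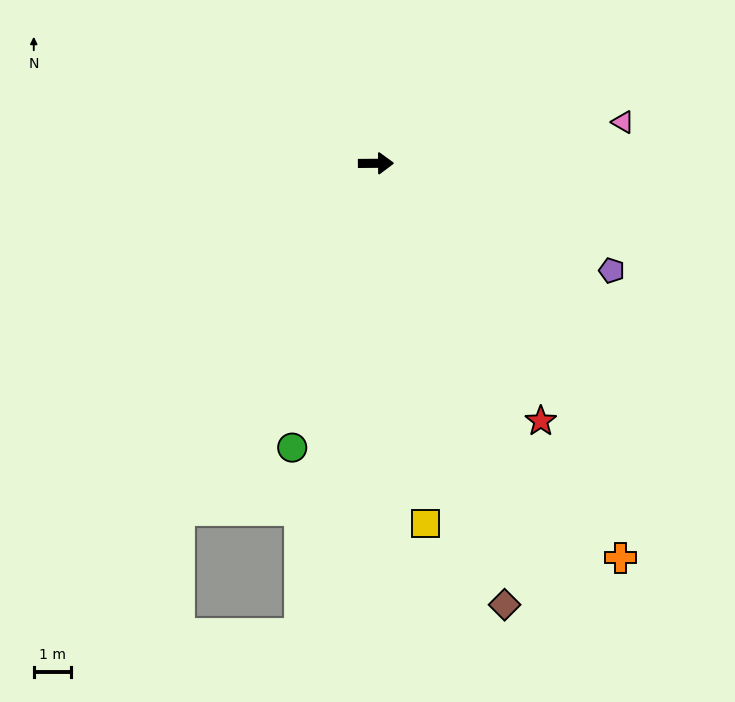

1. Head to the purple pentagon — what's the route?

turn right 25°, forward 6.9 m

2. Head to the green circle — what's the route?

turn right 107°, forward 7.9 m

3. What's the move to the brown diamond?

turn right 74°, forward 12.2 m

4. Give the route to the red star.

turn right 58°, forward 8.1 m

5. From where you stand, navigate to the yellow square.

turn right 83°, forward 9.7 m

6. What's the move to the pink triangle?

turn left 9°, forward 6.7 m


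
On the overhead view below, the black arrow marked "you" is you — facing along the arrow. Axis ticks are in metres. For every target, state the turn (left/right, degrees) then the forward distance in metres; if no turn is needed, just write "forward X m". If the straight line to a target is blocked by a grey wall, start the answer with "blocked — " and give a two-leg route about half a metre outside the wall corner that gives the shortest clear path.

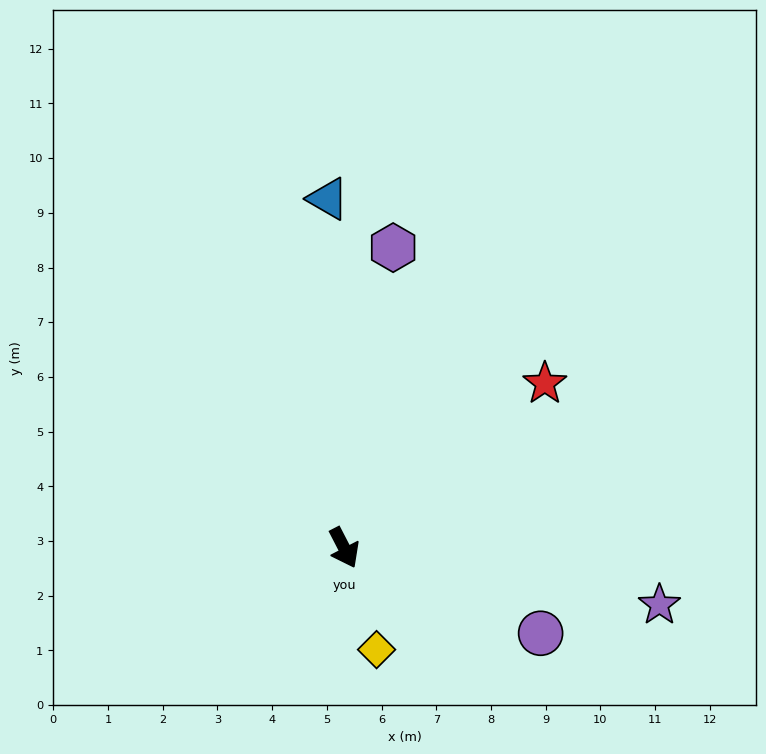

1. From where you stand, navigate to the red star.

turn left 102°, forward 4.7 m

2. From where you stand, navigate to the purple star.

turn left 52°, forward 5.9 m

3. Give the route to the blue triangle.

turn left 155°, forward 6.4 m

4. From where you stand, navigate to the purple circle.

turn left 39°, forward 3.9 m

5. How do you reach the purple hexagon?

turn left 143°, forward 5.6 m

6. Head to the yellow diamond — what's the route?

turn right 10°, forward 2.0 m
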